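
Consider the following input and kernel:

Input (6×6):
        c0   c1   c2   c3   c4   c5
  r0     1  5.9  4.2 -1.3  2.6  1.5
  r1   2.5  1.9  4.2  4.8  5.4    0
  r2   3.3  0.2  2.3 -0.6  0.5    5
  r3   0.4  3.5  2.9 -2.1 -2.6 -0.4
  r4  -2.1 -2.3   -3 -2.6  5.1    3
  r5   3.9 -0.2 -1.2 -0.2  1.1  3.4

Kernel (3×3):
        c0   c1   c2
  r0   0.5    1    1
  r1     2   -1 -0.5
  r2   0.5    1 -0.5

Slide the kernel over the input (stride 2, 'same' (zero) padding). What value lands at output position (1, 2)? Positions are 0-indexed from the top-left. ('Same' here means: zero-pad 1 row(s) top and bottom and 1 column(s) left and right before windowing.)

The receptive field on the zero-padded input at this output position is [4.8 5.4 0 / -0.6 0.5 5 / -2.1 -2.6 -0.4]. Elementwise product with the kernel and sum: 4.8·0.5 + 5.4·1 + 0·1 + -0.6·2 + 0.5·-1 + 5·-0.5 + -2.1·0.5 + -2.6·1 + -0.4·-0.5.

0.15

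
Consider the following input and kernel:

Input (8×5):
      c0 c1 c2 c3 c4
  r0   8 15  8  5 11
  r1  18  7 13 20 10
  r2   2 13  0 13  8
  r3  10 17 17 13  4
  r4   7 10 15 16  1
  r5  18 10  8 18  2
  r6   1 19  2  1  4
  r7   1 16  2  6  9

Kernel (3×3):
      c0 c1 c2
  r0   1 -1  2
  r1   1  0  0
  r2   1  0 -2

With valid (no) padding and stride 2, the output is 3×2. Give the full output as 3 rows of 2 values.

Output[0,0]: The receptive field on the input at this output position is [8 15 8 / 18 7 13 / 2 13 0]. Elementwise product with the kernel and sum: 8·1 + 15·-1 + 8·2 + 18·1 + 2·1 + 0·-2.

29 22
-24 33
42 3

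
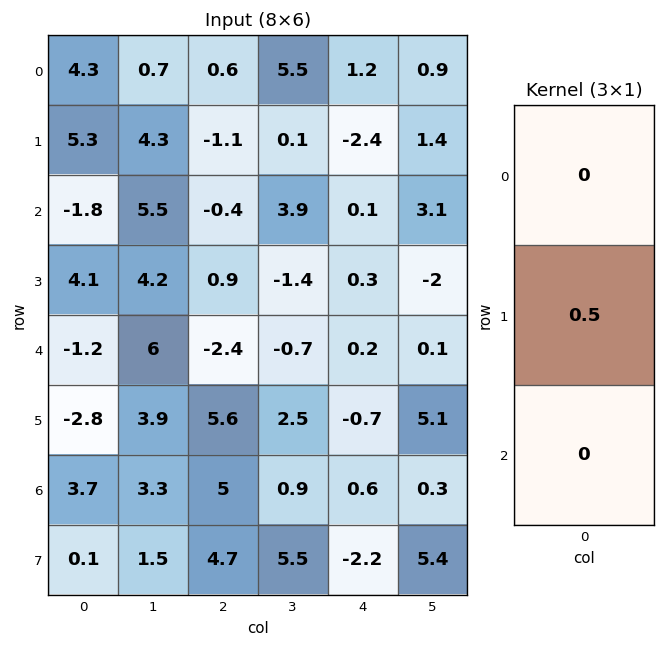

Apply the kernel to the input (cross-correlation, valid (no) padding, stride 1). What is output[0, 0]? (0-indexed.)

2.65

The receptive field on the input at this output position is [4.3 / 5.3 / -1.8]. Elementwise product with the kernel and sum: 5.3·0.5.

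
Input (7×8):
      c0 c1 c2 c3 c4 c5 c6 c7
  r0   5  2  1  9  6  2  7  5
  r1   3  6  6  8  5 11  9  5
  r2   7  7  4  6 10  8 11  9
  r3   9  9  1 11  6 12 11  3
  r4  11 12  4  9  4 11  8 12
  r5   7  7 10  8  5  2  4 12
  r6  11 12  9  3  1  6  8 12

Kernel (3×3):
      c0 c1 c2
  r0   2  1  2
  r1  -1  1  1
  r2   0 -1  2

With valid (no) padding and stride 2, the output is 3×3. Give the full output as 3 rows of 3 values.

24 44 57
26 49 72
58 27 46

Output[0,0]: The receptive field on the input at this output position is [5 2 1 / 3 6 6 / 7 7 4]. Elementwise product with the kernel and sum: 5·2 + 2·1 + 1·2 + 3·-1 + 6·1 + 6·1 + 7·-1 + 4·2.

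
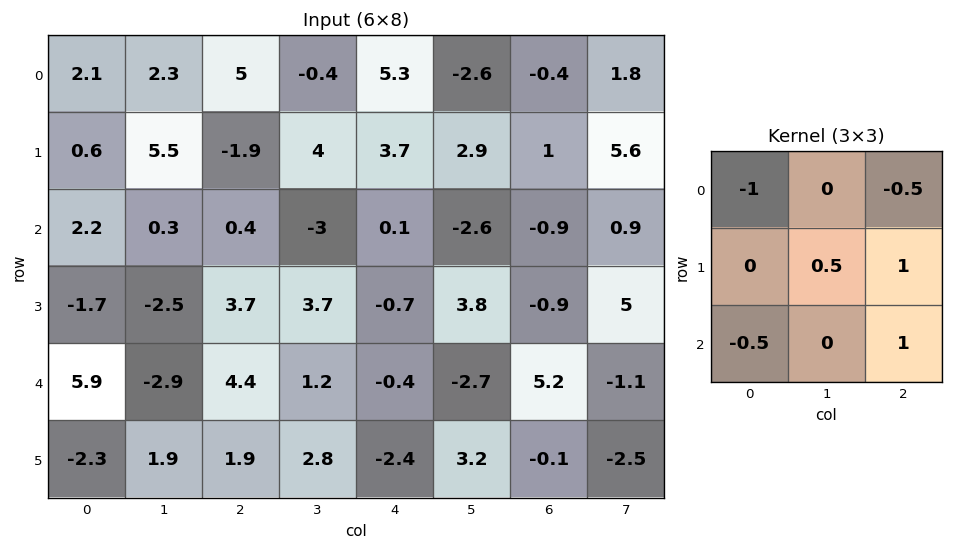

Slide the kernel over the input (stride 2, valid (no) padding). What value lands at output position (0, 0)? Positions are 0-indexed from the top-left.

-4.45

The receptive field on the input at this output position is [2.1 2.3 5 / 0.6 5.5 -1.9 / 2.2 0.3 0.4]. Elementwise product with the kernel and sum: 2.1·-1 + 5·-0.5 + 5.5·0.5 + -1.9·1 + 2.2·-0.5 + 0.4·1.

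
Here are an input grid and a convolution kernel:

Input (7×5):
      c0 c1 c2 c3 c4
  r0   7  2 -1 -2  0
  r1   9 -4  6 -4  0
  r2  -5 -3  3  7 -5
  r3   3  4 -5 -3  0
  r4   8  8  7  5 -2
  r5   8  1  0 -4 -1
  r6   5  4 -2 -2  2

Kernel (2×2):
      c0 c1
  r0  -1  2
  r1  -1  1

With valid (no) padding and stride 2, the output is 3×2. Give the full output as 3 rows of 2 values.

-16 -13
0 13
1 -1

Output[0,0]: The receptive field on the input at this output position is [7 2 / 9 -4]. Elementwise product with the kernel and sum: 7·-1 + 2·2 + 9·-1 + -4·1.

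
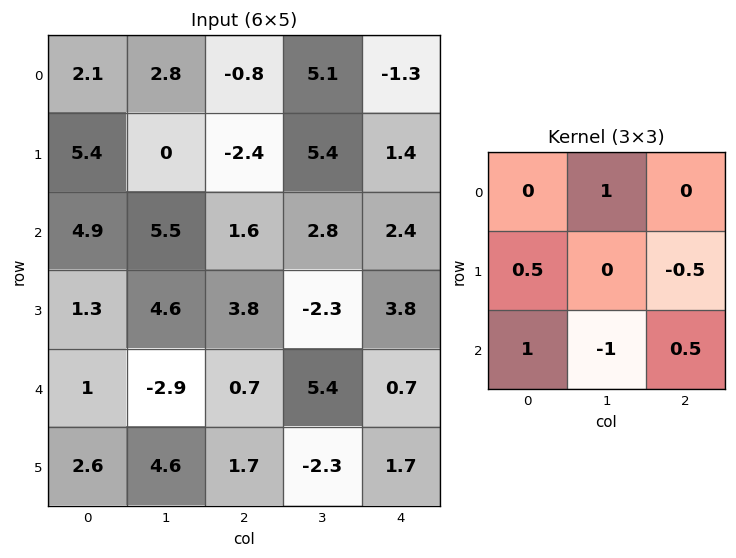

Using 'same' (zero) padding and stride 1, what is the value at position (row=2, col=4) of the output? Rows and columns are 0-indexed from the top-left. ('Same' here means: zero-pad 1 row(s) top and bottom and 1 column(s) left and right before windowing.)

The receptive field on the zero-padded input at this output position is [5.4 1.4 0 / 2.8 2.4 0 / -2.3 3.8 0]. Elementwise product with the kernel and sum: 1.4·1 + 2.8·0.5 + 0·-0.5 + -2.3·1 + 3.8·-1 + 0·0.5.

-3.3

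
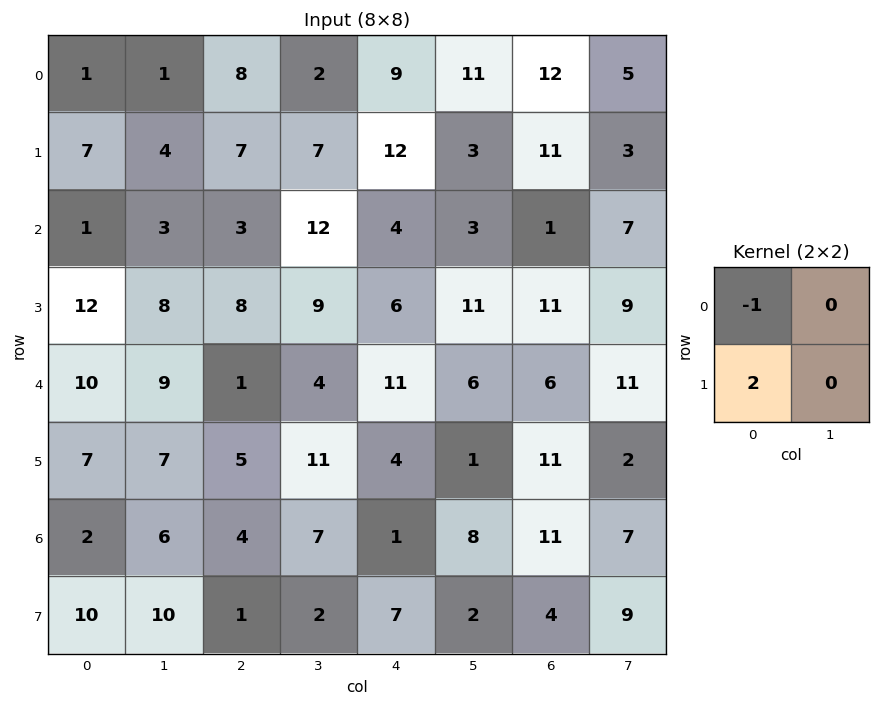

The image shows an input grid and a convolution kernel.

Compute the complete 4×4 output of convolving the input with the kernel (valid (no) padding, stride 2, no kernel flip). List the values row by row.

13 6 15 10
23 13 8 21
4 9 -3 16
18 -2 13 -3

Output[0,0]: The receptive field on the input at this output position is [1 1 / 7 4]. Elementwise product with the kernel and sum: 1·-1 + 7·2.
Output[0,1]: The receptive field on the input at this output position is [8 2 / 7 7]. Elementwise product with the kernel and sum: 8·-1 + 7·2.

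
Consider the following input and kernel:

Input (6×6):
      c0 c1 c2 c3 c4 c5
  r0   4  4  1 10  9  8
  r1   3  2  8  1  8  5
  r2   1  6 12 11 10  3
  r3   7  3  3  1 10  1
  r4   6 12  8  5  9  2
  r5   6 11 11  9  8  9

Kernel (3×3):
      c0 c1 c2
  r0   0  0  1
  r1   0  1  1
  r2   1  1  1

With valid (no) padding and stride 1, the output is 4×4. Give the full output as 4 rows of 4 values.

Output[0,0]: The receptive field on the input at this output position is [4 4 1 / 3 2 8 / 1 6 12]. Elementwise product with the kernel and sum: 1·1 + 2·1 + 8·1 + 1·1 + 6·1 + 12·1.
Output[0,1]: The receptive field on the input at this output position is [4 1 10 / 2 8 1 / 6 12 11]. Elementwise product with the kernel and sum: 10·1 + 8·1 + 1·1 + 6·1 + 12·1 + 11·1.

30 48 51 45
39 31 43 30
44 40 43 30
51 45 52 38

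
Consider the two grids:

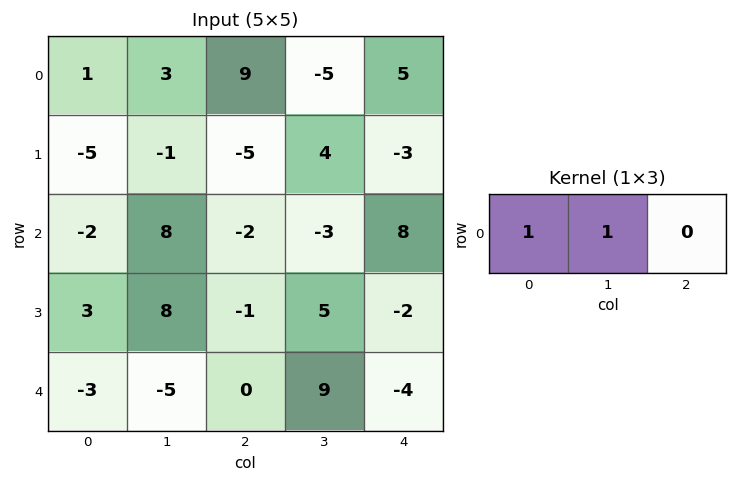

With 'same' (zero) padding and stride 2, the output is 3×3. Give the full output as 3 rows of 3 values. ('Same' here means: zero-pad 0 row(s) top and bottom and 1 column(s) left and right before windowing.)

1 12 0
-2 6 5
-3 -5 5

Output[0,0]: The receptive field on the zero-padded input at this output position is [0 1 3]. Elementwise product with the kernel and sum: 0·1 + 1·1.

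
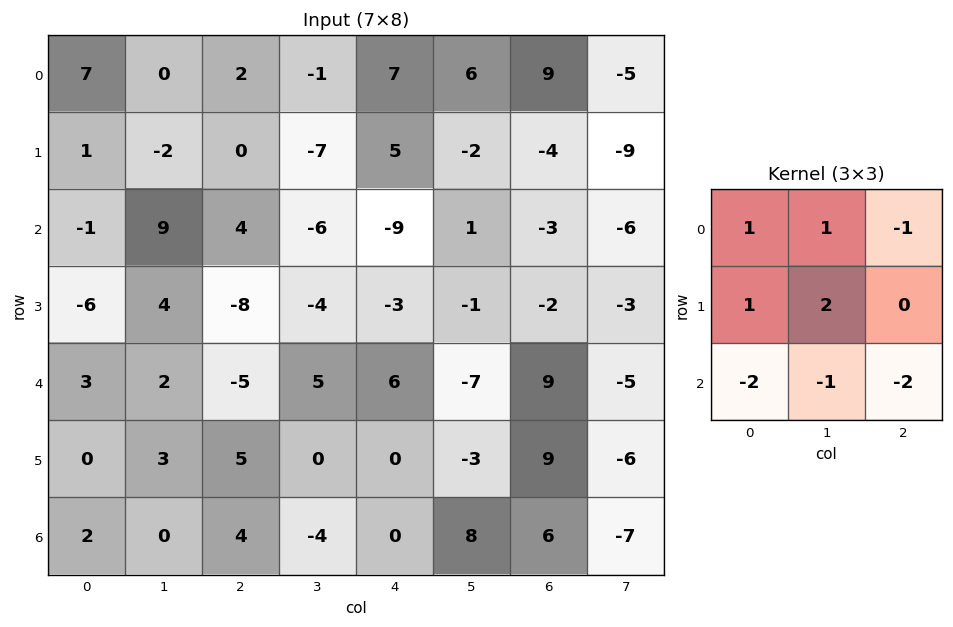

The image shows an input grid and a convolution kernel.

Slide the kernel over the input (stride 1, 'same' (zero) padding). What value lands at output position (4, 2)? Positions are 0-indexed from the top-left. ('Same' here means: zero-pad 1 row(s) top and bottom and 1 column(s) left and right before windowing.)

-19

The receptive field on the zero-padded input at this output position is [4 -8 -4 / 2 -5 5 / 3 5 0]. Elementwise product with the kernel and sum: 4·1 + -8·1 + -4·-1 + 2·1 + -5·2 + 3·-2 + 5·-1 + 0·-2.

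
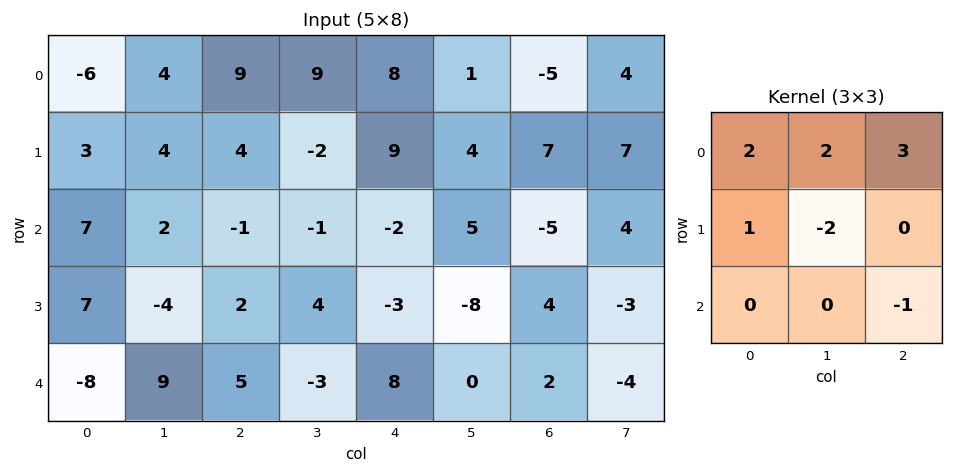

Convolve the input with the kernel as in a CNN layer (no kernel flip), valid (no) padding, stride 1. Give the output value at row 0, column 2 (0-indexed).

The receptive field on the input at this output position is [9 9 8 / 4 -2 9 / -1 -1 -2]. Elementwise product with the kernel and sum: 9·2 + 9·2 + 8·3 + 4·1 + -2·-2 + -2·-1.

70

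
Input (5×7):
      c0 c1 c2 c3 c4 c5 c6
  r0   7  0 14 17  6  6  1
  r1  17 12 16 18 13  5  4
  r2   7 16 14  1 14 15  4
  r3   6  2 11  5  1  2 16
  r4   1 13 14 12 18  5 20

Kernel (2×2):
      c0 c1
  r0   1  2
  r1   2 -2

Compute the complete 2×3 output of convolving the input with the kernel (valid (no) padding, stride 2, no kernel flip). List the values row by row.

Output[0,0]: The receptive field on the input at this output position is [7 0 / 17 12]. Elementwise product with the kernel and sum: 7·1 + 0·2 + 17·2 + 12·-2.
Output[0,1]: The receptive field on the input at this output position is [14 17 / 16 18]. Elementwise product with the kernel and sum: 14·1 + 17·2 + 16·2 + 18·-2.

17 44 34
47 28 42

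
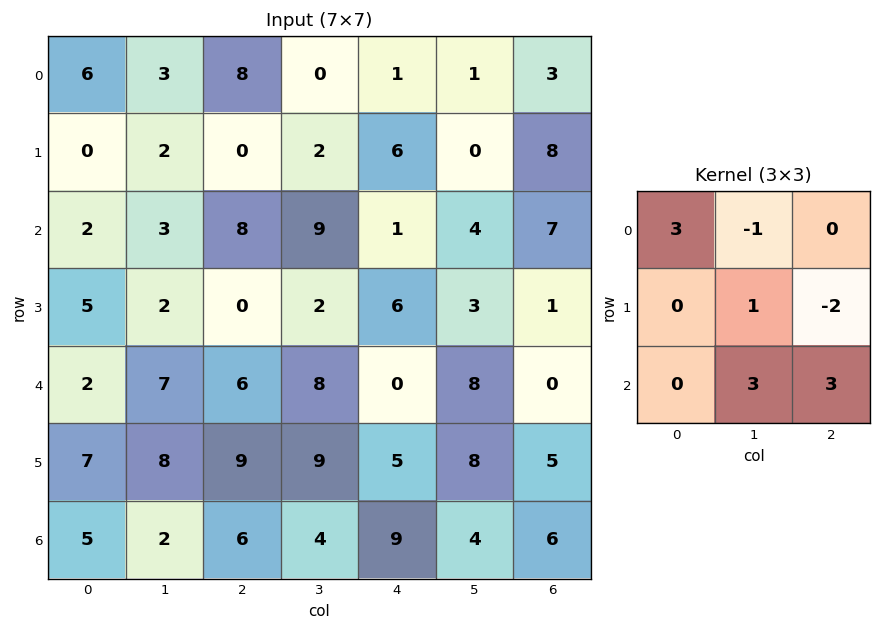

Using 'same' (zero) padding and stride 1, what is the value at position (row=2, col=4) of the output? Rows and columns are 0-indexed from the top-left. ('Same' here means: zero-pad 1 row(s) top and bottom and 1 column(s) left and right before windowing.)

20

The receptive field on the zero-padded input at this output position is [2 6 0 / 9 1 4 / 2 6 3]. Elementwise product with the kernel and sum: 2·3 + 6·-1 + 1·1 + 4·-2 + 6·3 + 3·3.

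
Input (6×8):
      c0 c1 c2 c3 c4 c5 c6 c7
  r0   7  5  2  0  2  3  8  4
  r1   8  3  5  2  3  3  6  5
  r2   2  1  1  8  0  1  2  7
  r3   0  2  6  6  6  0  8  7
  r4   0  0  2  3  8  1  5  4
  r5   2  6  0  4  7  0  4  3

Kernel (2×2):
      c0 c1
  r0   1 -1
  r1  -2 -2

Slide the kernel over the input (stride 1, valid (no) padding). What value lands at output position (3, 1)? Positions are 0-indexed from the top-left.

The receptive field on the input at this output position is [2 6 / 0 2]. Elementwise product with the kernel and sum: 2·1 + 6·-1 + 0·-2 + 2·-2.

-8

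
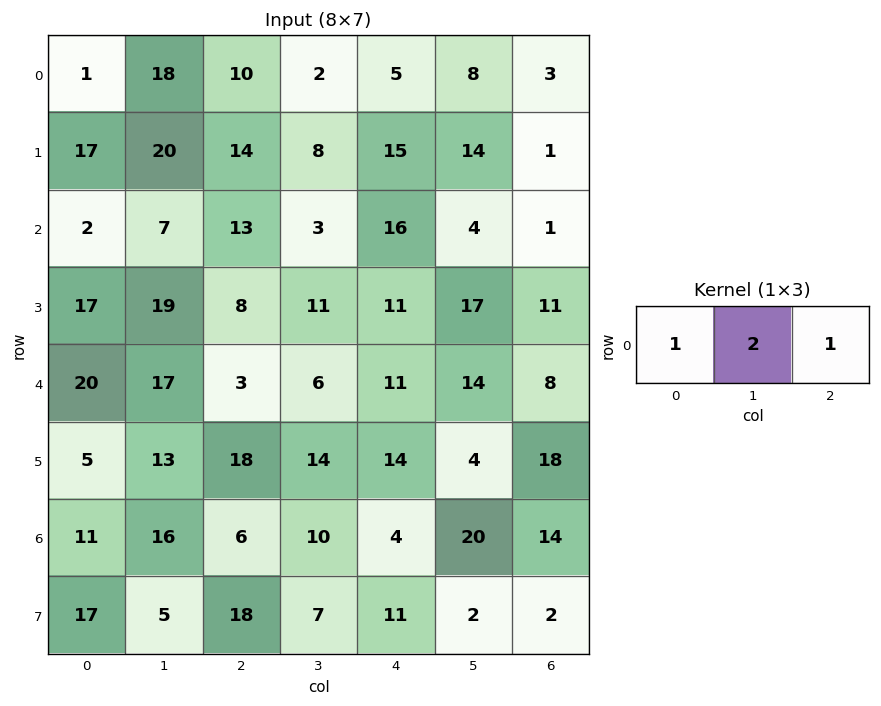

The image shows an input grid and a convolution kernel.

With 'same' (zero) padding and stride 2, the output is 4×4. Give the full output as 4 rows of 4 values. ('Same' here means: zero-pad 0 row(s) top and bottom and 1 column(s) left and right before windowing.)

Output[0,0]: The receptive field on the zero-padded input at this output position is [0 1 18]. Elementwise product with the kernel and sum: 0·1 + 1·2 + 18·1.
Output[0,1]: The receptive field on the zero-padded input at this output position is [18 10 2]. Elementwise product with the kernel and sum: 18·1 + 10·2 + 2·1.

20 40 20 14
11 36 39 6
57 29 42 30
38 38 38 48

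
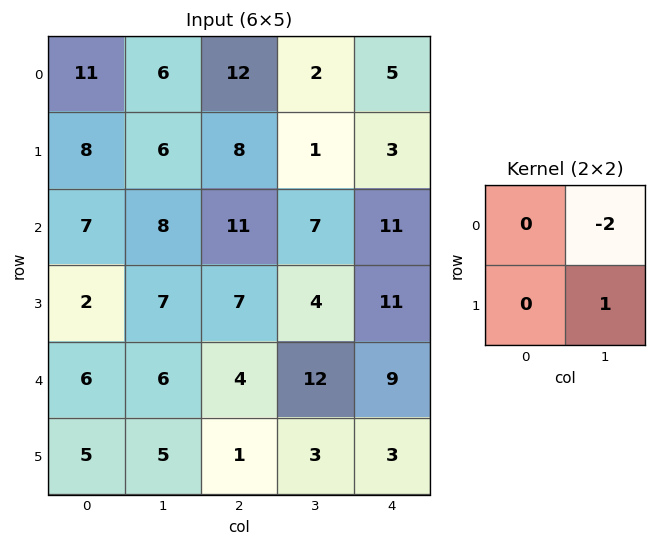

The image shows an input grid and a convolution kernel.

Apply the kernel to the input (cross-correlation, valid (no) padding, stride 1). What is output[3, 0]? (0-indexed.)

-8

The receptive field on the input at this output position is [2 7 / 6 6]. Elementwise product with the kernel and sum: 7·-2 + 6·1.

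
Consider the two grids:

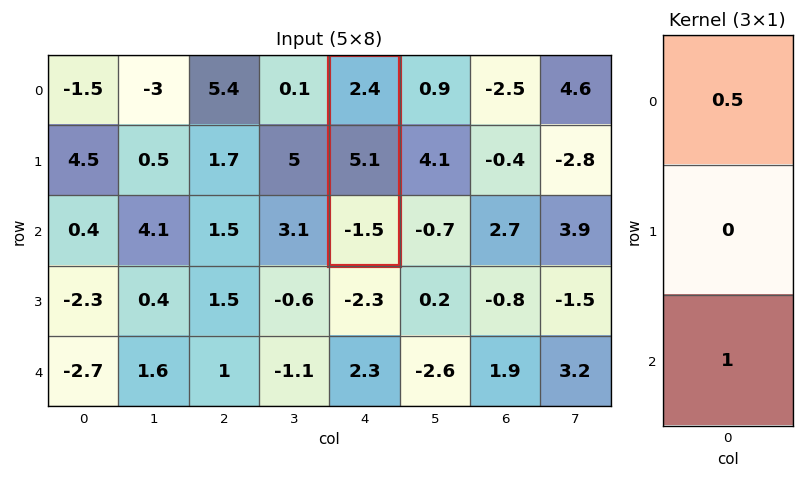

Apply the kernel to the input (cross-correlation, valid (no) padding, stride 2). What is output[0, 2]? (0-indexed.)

The receptive field on the input at this output position is [2.4 / 5.1 / -1.5]. Elementwise product with the kernel and sum: 2.4·0.5 + -1.5·1.

-0.3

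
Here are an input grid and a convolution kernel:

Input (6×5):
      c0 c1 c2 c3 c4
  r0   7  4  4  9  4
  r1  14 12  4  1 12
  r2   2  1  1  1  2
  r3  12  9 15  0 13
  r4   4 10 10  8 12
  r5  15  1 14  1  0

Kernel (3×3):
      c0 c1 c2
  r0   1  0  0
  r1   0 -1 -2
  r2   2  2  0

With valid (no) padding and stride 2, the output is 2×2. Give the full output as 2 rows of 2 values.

-7 -17
-9 11

Output[0,0]: The receptive field on the input at this output position is [7 4 4 / 14 12 4 / 2 1 1]. Elementwise product with the kernel and sum: 7·1 + 12·-1 + 4·-2 + 2·2 + 1·2.
Output[0,1]: The receptive field on the input at this output position is [4 9 4 / 4 1 12 / 1 1 2]. Elementwise product with the kernel and sum: 4·1 + 1·-1 + 12·-2 + 1·2 + 1·2.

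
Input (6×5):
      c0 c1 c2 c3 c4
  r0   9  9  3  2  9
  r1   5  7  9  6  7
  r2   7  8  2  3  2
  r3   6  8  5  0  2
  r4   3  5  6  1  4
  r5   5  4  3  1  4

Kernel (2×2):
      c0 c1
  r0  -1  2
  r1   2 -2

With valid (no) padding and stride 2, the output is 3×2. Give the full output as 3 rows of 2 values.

5 7
5 14
9 0

Output[0,0]: The receptive field on the input at this output position is [9 9 / 5 7]. Elementwise product with the kernel and sum: 9·-1 + 9·2 + 5·2 + 7·-2.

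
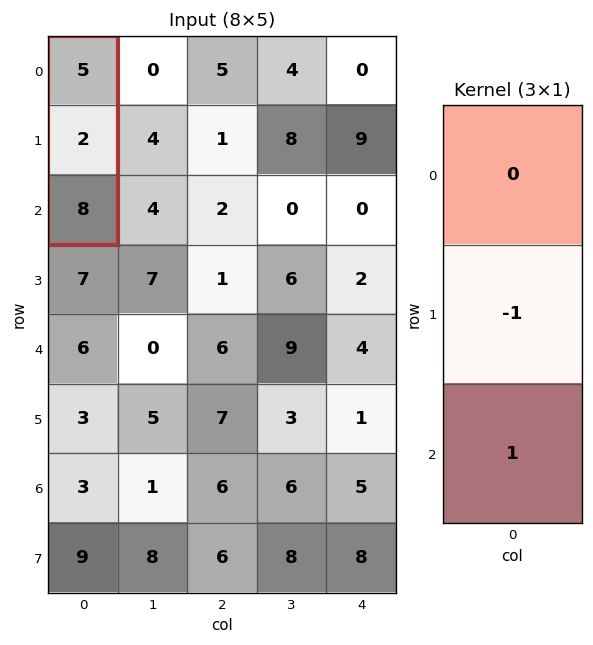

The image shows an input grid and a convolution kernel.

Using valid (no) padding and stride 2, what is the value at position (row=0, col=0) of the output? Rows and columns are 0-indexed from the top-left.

The receptive field on the input at this output position is [5 / 2 / 8]. Elementwise product with the kernel and sum: 2·-1 + 8·1.

6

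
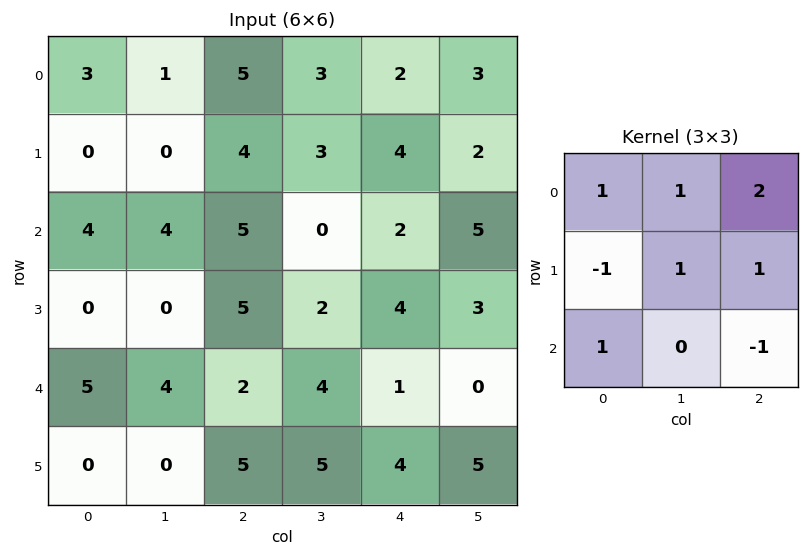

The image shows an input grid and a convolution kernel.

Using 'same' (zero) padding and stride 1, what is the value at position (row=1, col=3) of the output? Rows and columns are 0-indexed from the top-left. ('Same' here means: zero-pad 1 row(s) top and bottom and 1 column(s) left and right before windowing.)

The receptive field on the zero-padded input at this output position is [5 3 2 / 4 3 4 / 5 0 2]. Elementwise product with the kernel and sum: 5·1 + 3·1 + 2·2 + 4·-1 + 3·1 + 4·1 + 5·1 + 2·-1.

18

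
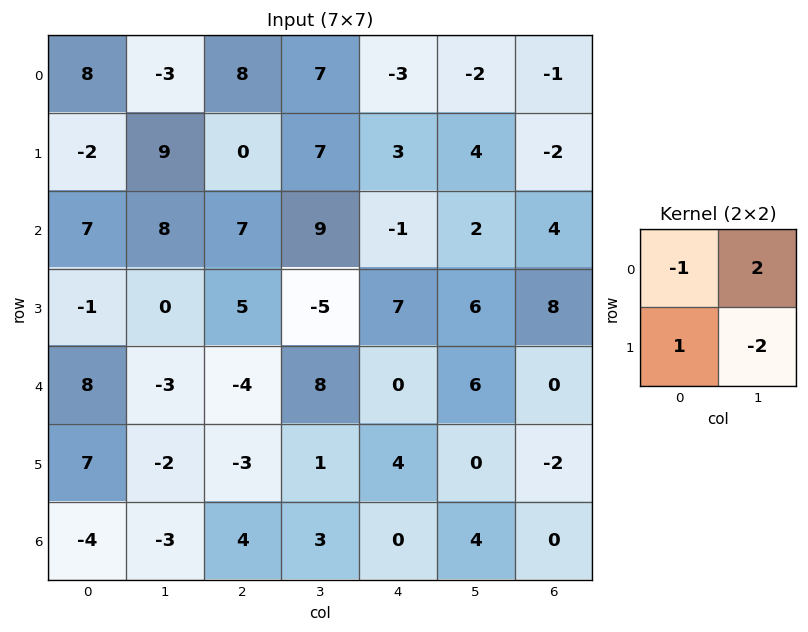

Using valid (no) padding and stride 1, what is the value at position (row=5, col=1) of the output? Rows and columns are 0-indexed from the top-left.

The receptive field on the input at this output position is [-2 -3 / -3 4]. Elementwise product with the kernel and sum: -2·-1 + -3·2 + -3·1 + 4·-2.

-15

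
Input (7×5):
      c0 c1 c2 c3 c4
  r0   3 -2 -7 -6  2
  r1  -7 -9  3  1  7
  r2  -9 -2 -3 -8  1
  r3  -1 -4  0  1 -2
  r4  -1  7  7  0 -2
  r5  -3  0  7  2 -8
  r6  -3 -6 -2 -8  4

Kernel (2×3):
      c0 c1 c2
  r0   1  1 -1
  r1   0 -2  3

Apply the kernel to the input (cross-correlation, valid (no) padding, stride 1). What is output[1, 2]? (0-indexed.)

The receptive field on the input at this output position is [3 1 7 / -3 -8 1]. Elementwise product with the kernel and sum: 3·1 + 1·1 + 7·-1 + -8·-2 + 1·3.

16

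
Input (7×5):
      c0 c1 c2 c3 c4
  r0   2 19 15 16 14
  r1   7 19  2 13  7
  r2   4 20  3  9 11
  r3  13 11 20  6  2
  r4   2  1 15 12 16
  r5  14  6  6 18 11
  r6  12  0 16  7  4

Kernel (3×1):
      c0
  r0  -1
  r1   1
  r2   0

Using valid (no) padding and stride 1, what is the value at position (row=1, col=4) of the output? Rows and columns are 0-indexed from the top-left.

The receptive field on the input at this output position is [7 / 11 / 2]. Elementwise product with the kernel and sum: 7·-1 + 11·1.

4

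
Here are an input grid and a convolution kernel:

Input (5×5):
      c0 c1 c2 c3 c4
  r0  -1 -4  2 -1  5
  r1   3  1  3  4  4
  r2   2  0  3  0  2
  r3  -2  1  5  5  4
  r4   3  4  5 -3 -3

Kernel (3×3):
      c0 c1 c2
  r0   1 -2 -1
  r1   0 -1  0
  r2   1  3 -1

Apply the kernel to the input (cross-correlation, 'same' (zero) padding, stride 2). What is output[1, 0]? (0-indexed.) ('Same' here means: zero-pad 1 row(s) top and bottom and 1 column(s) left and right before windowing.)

-16

The receptive field on the zero-padded input at this output position is [0 3 1 / 0 2 0 / 0 -2 1]. Elementwise product with the kernel and sum: 0·1 + 3·-2 + 1·-1 + 2·-1 + 0·1 + -2·3 + 1·-1.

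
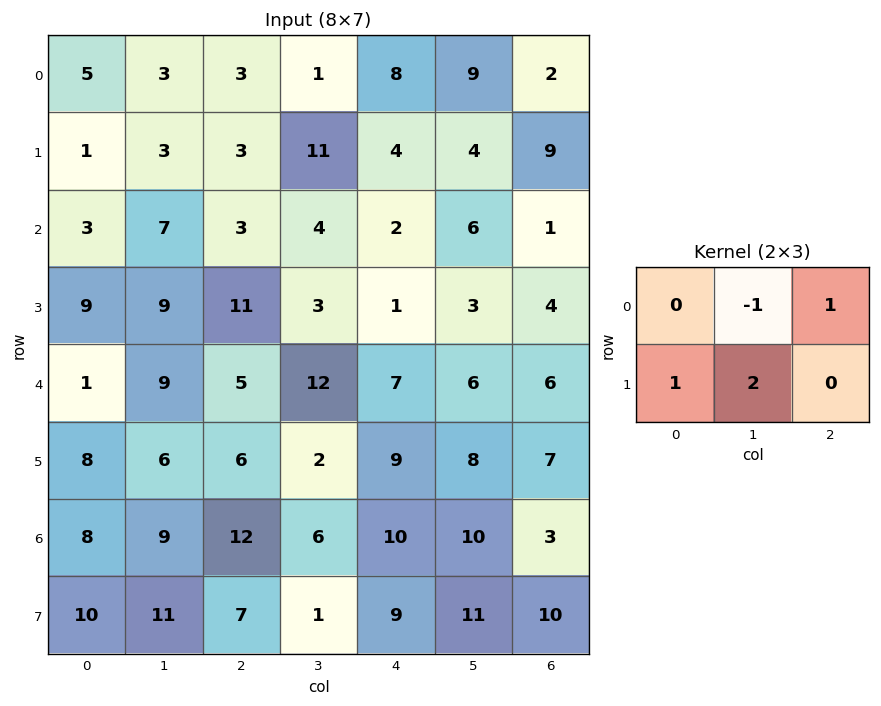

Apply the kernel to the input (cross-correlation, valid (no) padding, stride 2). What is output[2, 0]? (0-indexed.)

The receptive field on the input at this output position is [1 9 5 / 8 6 6]. Elementwise product with the kernel and sum: 9·-1 + 5·1 + 8·1 + 6·2.

16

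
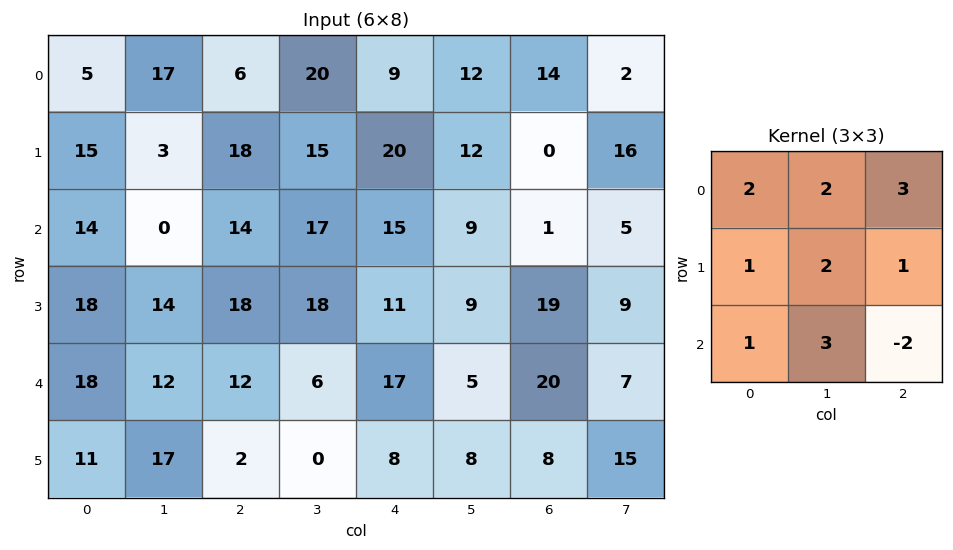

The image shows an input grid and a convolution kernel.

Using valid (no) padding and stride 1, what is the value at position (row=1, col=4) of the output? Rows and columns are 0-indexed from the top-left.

The receptive field on the input at this output position is [20 12 0 / 15 9 1 / 11 9 19]. Elementwise product with the kernel and sum: 20·2 + 12·2 + 0·3 + 15·1 + 9·2 + 1·1 + 11·1 + 9·3 + 19·-2.

98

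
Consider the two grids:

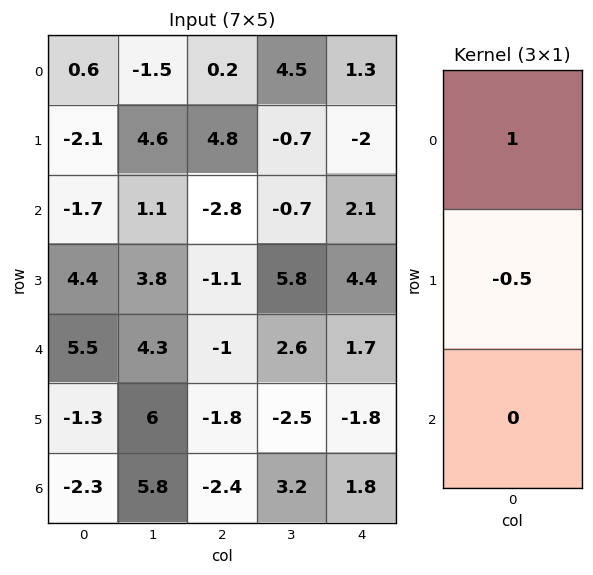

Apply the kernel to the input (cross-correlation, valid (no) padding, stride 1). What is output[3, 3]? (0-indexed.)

The receptive field on the input at this output position is [5.8 / 2.6 / -2.5]. Elementwise product with the kernel and sum: 5.8·1 + 2.6·-0.5.

4.5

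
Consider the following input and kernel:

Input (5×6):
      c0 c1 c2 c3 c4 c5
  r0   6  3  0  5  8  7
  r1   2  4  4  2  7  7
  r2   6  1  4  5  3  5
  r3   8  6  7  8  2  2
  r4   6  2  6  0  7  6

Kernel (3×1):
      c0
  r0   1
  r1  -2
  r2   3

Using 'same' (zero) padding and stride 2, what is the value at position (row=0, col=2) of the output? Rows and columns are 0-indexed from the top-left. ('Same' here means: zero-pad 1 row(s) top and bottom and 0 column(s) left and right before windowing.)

5

The receptive field on the zero-padded input at this output position is [0 / 8 / 7]. Elementwise product with the kernel and sum: 0·1 + 8·-2 + 7·3.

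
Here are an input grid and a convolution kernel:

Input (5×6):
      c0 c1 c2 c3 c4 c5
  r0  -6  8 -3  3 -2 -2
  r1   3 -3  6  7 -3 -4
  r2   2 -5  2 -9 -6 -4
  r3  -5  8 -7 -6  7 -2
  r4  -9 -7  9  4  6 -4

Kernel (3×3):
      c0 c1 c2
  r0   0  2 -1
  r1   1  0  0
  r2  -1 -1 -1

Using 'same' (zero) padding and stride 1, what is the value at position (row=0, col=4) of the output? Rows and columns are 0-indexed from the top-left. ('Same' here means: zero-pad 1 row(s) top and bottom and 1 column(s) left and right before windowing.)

The receptive field on the zero-padded input at this output position is [0 0 0 / 3 -2 -2 / 7 -3 -4]. Elementwise product with the kernel and sum: 0·2 + 0·-1 + 3·1 + 7·-1 + -3·-1 + -4·-1.

3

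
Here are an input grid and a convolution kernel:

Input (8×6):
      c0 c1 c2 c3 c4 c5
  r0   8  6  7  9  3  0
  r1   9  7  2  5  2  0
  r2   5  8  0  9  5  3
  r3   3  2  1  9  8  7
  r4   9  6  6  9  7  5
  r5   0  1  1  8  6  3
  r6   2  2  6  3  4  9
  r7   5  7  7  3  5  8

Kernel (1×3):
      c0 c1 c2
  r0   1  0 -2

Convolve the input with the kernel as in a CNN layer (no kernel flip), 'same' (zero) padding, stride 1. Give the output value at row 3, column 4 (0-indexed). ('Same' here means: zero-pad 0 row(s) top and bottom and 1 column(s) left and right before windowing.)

The receptive field on the zero-padded input at this output position is [9 8 7]. Elementwise product with the kernel and sum: 9·1 + 7·-2.

-5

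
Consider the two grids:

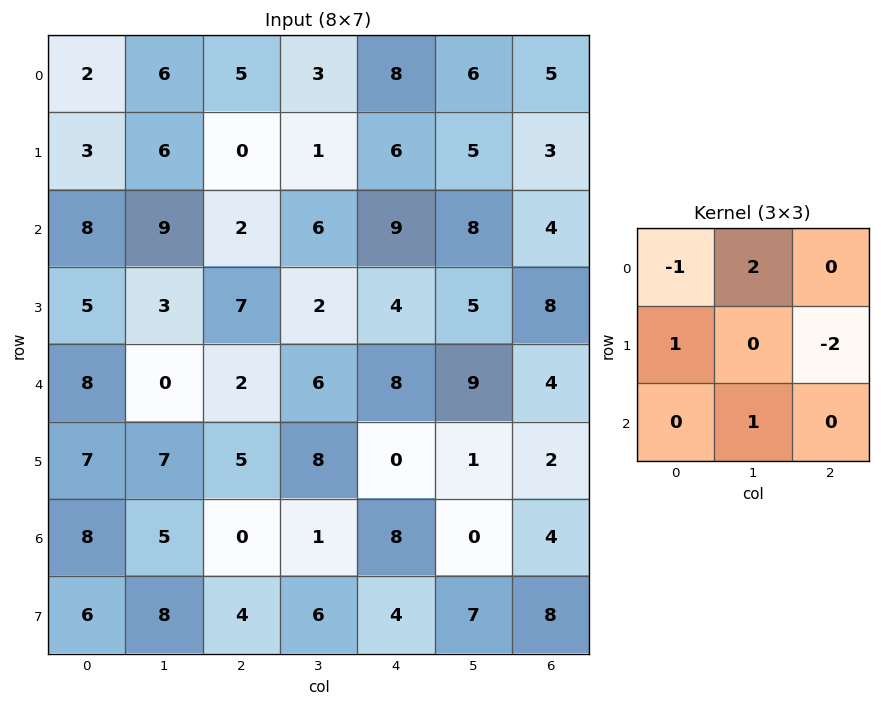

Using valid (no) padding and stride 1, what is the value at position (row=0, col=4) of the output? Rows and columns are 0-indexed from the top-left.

12

The receptive field on the input at this output position is [8 6 5 / 6 5 3 / 9 8 4]. Elementwise product with the kernel and sum: 8·-1 + 6·2 + 6·1 + 3·-2 + 8·1.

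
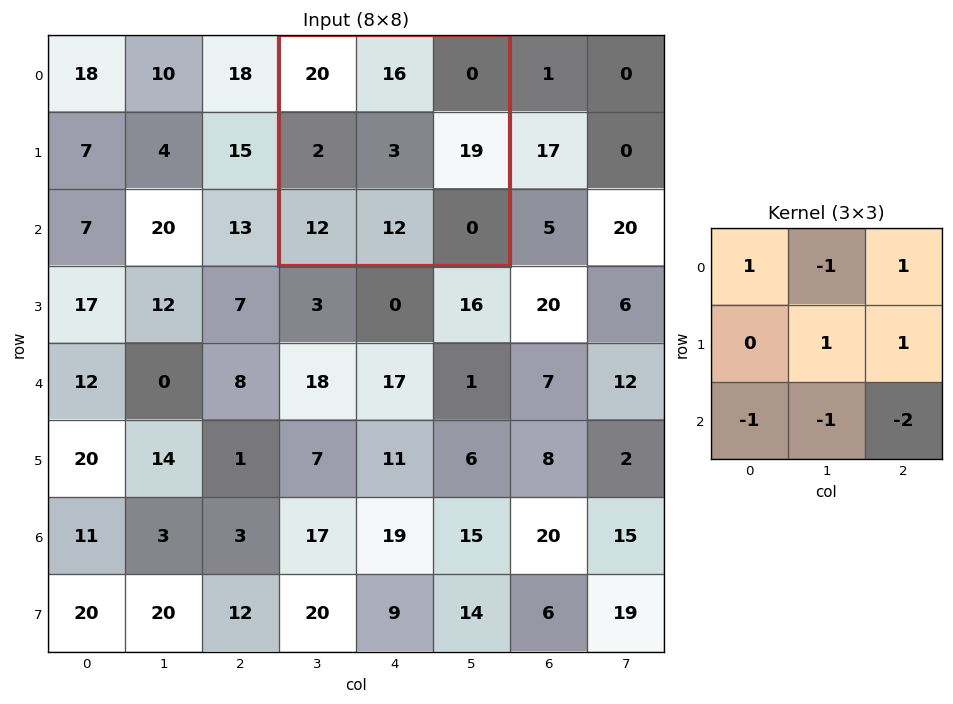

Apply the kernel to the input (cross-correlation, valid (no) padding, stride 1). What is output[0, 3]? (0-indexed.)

The receptive field on the input at this output position is [20 16 0 / 2 3 19 / 12 12 0]. Elementwise product with the kernel and sum: 20·1 + 16·-1 + 0·1 + 3·1 + 19·1 + 12·-1 + 12·-1 + 0·-2.

2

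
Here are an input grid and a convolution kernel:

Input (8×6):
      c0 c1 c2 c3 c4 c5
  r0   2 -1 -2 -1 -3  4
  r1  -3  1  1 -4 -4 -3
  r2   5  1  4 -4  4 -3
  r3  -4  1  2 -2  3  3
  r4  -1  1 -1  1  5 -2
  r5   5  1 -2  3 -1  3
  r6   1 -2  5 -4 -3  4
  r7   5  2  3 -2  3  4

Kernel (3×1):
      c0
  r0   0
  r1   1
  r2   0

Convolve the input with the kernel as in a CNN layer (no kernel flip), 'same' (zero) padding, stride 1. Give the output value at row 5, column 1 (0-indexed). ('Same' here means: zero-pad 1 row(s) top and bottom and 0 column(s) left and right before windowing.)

The receptive field on the zero-padded input at this output position is [1 / 1 / -2]. Elementwise product with the kernel and sum: 1·1.

1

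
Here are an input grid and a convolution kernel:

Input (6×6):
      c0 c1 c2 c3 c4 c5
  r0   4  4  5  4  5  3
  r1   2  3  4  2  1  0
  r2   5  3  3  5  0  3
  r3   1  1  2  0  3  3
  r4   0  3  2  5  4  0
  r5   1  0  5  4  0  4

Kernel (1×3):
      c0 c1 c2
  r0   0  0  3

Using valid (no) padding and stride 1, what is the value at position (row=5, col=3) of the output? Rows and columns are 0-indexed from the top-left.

12

The receptive field on the input at this output position is [4 0 4]. Elementwise product with the kernel and sum: 4·3.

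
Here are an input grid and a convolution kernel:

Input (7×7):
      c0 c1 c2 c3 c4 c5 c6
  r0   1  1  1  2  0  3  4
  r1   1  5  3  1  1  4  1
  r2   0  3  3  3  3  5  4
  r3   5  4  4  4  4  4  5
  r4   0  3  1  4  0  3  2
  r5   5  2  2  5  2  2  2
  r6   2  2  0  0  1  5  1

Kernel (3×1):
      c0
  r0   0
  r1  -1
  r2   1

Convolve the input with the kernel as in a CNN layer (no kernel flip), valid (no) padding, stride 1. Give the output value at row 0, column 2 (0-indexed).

The receptive field on the input at this output position is [1 / 3 / 3]. Elementwise product with the kernel and sum: 3·-1 + 3·1.

0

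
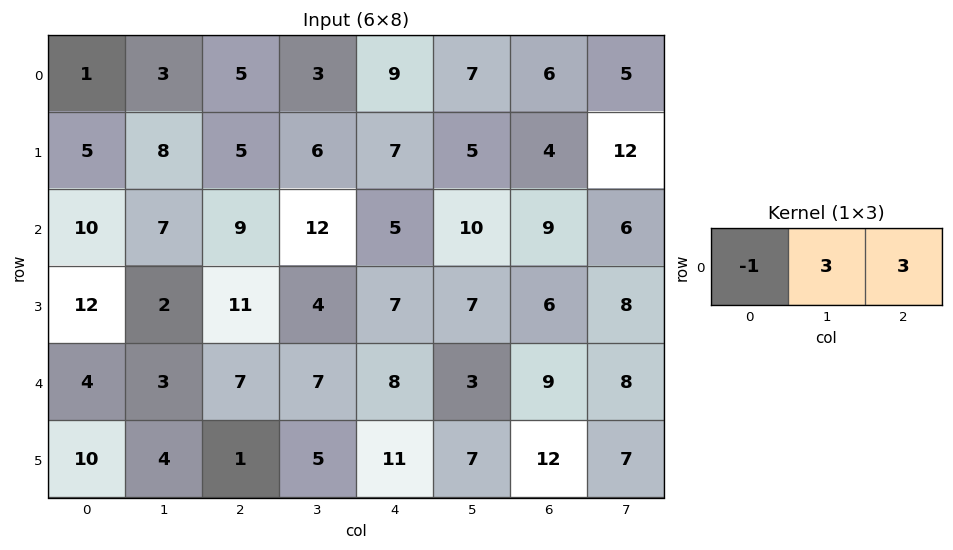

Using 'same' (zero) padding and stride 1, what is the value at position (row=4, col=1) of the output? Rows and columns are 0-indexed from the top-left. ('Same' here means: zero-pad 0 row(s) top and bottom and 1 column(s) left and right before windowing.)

The receptive field on the zero-padded input at this output position is [4 3 7]. Elementwise product with the kernel and sum: 4·-1 + 3·3 + 7·3.

26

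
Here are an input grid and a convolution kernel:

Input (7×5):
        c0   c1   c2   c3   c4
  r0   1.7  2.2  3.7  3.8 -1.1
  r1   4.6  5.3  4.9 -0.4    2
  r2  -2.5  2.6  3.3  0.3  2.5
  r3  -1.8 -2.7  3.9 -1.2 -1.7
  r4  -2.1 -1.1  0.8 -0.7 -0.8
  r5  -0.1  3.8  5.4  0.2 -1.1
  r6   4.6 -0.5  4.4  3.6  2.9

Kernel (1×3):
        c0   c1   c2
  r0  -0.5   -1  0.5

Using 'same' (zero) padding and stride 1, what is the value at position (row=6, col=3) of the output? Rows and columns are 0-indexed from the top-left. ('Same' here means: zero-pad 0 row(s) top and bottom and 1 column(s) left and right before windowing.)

-4.35

The receptive field on the zero-padded input at this output position is [4.4 3.6 2.9]. Elementwise product with the kernel and sum: 4.4·-0.5 + 3.6·-1 + 2.9·0.5.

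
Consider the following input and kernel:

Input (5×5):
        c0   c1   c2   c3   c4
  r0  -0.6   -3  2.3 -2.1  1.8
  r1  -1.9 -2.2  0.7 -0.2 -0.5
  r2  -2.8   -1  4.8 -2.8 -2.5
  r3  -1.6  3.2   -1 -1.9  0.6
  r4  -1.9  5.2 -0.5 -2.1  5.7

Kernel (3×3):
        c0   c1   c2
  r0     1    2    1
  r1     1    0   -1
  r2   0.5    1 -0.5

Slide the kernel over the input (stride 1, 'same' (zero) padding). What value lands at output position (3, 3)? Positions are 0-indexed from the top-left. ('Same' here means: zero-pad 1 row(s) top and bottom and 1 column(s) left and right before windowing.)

-10.1

The receptive field on the zero-padded input at this output position is [4.8 -2.8 -2.5 / -1 -1.9 0.6 / -0.5 -2.1 5.7]. Elementwise product with the kernel and sum: 4.8·1 + -2.8·2 + -2.5·1 + -1·1 + 0.6·-1 + -0.5·0.5 + -2.1·1 + 5.7·-0.5.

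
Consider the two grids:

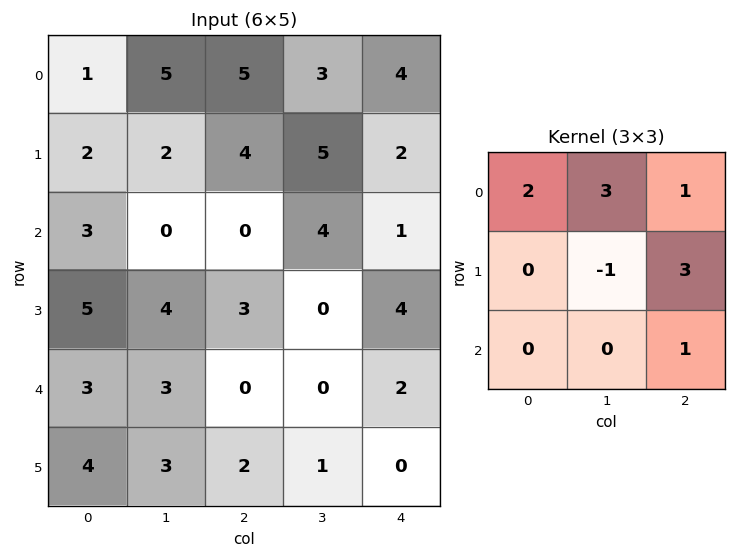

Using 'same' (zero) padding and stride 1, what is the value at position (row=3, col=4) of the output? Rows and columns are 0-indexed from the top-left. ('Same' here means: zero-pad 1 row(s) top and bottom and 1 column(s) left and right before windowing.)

7

The receptive field on the zero-padded input at this output position is [4 1 0 / 0 4 0 / 0 2 0]. Elementwise product with the kernel and sum: 4·2 + 1·3 + 0·1 + 4·-1 + 0·3 + 0·1.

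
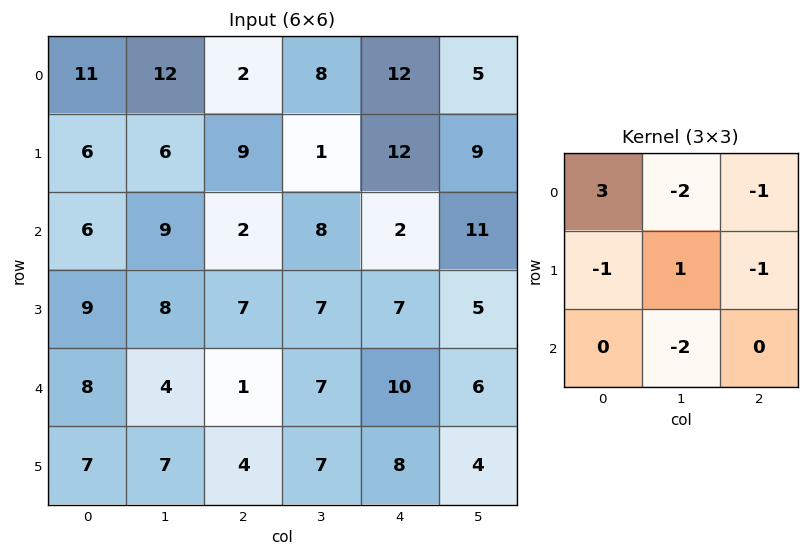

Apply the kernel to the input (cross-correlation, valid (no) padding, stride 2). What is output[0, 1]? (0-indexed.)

-58

The receptive field on the input at this output position is [2 8 12 / 9 1 12 / 2 8 2]. Elementwise product with the kernel and sum: 2·3 + 8·-2 + 12·-1 + 9·-1 + 1·1 + 12·-1 + 8·-2.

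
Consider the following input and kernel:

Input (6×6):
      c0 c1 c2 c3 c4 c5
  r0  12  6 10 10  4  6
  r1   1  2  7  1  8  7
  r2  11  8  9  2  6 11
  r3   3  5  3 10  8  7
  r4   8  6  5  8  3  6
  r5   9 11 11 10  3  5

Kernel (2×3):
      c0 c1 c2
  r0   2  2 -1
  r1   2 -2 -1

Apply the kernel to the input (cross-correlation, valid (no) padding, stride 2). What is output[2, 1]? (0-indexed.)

22

The receptive field on the input at this output position is [5 8 3 / 11 10 3]. Elementwise product with the kernel and sum: 5·2 + 8·2 + 3·-1 + 11·2 + 10·-2 + 3·-1.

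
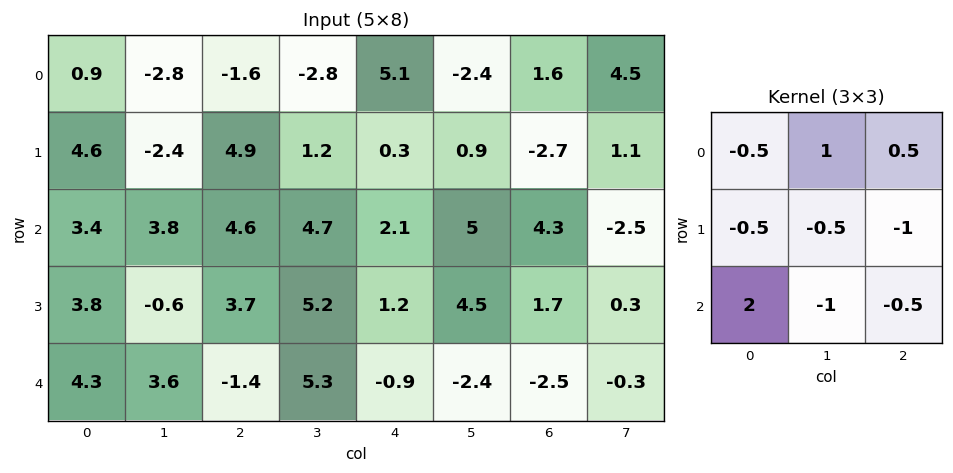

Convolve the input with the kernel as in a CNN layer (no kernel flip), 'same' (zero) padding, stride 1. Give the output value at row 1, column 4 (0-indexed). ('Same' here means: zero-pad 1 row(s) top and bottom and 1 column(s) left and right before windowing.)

The receptive field on the zero-padded input at this output position is [-2.8 5.1 -2.4 / 1.2 0.3 0.9 / 4.7 2.1 5]. Elementwise product with the kernel and sum: -2.8·-0.5 + 5.1·1 + -2.4·0.5 + 1.2·-0.5 + 0.3·-0.5 + 0.9·-1 + 4.7·2 + 2.1·-1 + 5·-0.5.

8.45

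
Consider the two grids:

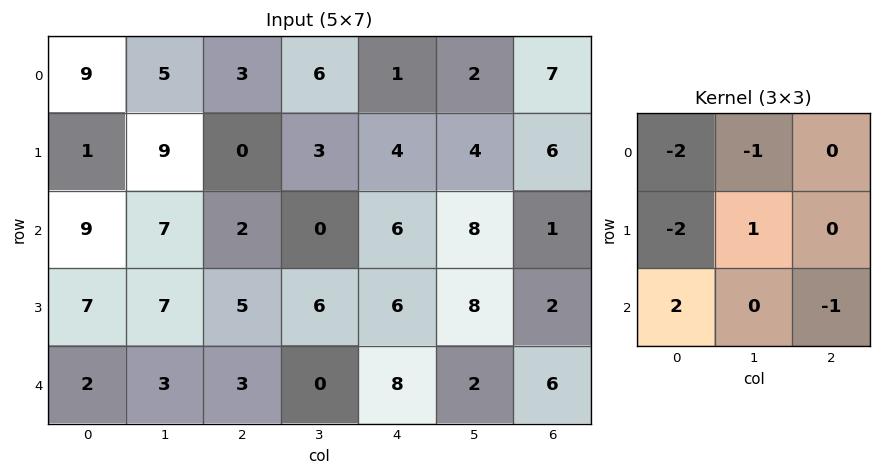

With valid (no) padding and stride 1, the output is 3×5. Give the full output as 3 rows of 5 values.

0 -17 -11 -23 3
-13 -22 -3 0 -6
-31 -19 -10 -14 -14

Output[0,0]: The receptive field on the input at this output position is [9 5 3 / 1 9 0 / 9 7 2]. Elementwise product with the kernel and sum: 9·-2 + 5·-1 + 1·-2 + 9·1 + 9·2 + 2·-1.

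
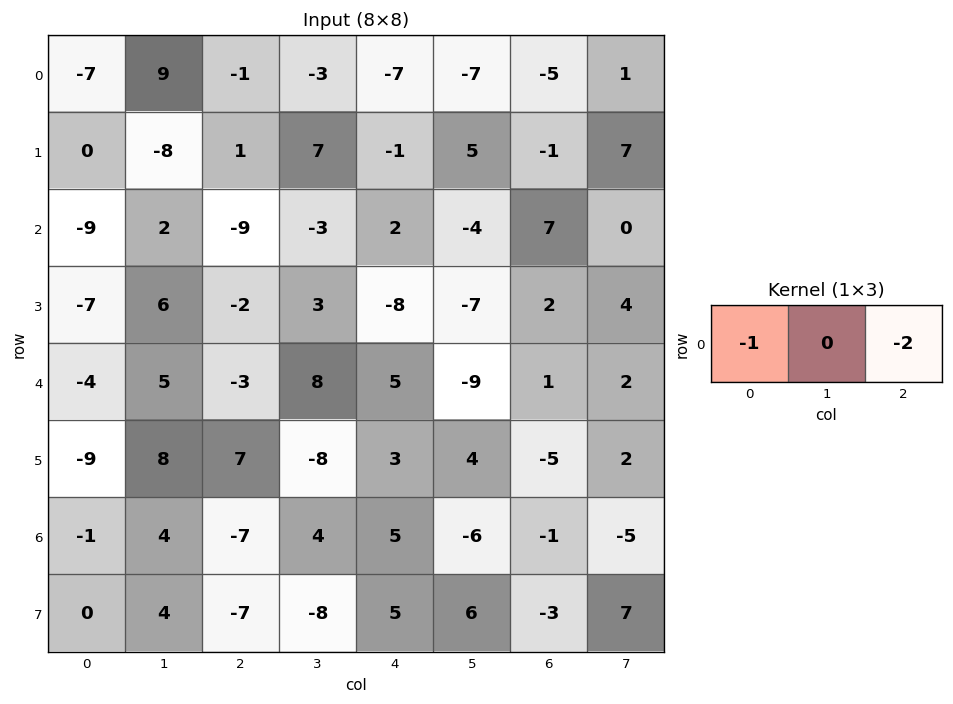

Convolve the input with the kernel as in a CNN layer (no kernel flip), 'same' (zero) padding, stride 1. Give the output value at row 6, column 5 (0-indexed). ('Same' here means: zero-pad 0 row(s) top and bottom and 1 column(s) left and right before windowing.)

-3

The receptive field on the zero-padded input at this output position is [5 -6 -1]. Elementwise product with the kernel and sum: 5·-1 + -1·-2.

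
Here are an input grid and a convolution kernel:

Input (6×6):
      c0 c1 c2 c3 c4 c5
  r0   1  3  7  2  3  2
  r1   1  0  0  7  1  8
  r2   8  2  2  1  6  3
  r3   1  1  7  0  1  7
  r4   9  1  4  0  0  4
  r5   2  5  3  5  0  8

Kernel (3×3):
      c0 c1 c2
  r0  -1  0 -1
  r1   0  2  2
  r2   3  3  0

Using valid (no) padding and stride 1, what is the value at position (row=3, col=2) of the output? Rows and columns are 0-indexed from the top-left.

The receptive field on the input at this output position is [7 0 1 / 4 0 0 / 3 5 0]. Elementwise product with the kernel and sum: 7·-1 + 1·-1 + 0·2 + 0·2 + 3·3 + 5·3.

16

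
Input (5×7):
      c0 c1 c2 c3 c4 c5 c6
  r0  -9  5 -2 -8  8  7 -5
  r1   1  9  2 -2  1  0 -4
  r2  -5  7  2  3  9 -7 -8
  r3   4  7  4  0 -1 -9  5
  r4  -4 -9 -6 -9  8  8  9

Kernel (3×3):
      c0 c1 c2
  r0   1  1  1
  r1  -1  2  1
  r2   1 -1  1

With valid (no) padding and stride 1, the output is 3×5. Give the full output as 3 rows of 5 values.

3 -4 1 -2 13
34 12 17 -1 -21
17 1 20 -15 -9

Output[0,0]: The receptive field on the input at this output position is [-9 5 -2 / 1 9 2 / -5 7 2]. Elementwise product with the kernel and sum: -9·1 + 5·1 + -2·1 + 1·-1 + 9·2 + 2·1 + -5·1 + 7·-1 + 2·1.
Output[0,1]: The receptive field on the input at this output position is [5 -2 -8 / 9 2 -2 / 7 2 3]. Elementwise product with the kernel and sum: 5·1 + -2·1 + -8·1 + 9·-1 + 2·2 + -2·1 + 7·1 + 2·-1 + 3·1.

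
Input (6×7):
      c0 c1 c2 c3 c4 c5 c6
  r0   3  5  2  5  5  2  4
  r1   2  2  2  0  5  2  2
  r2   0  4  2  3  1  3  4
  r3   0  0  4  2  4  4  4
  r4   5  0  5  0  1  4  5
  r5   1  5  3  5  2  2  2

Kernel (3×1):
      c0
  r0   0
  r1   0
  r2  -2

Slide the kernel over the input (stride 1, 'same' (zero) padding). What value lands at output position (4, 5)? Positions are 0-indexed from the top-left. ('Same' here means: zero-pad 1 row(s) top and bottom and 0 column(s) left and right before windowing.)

The receptive field on the zero-padded input at this output position is [4 / 4 / 2]. Elementwise product with the kernel and sum: 2·-2.

-4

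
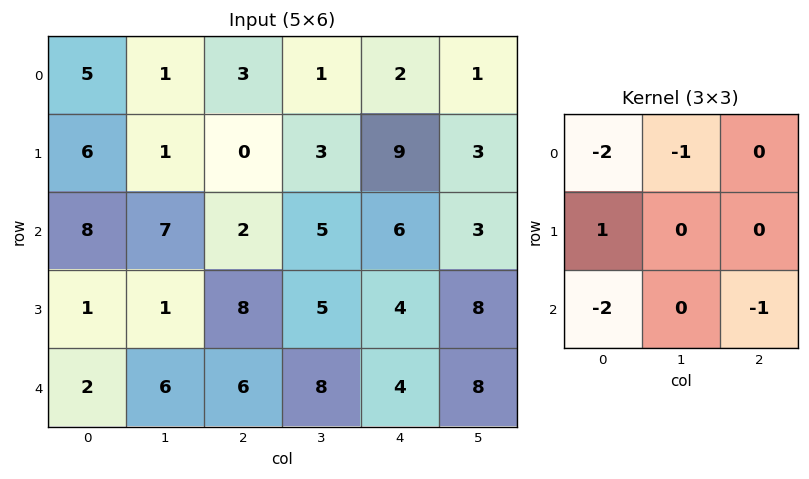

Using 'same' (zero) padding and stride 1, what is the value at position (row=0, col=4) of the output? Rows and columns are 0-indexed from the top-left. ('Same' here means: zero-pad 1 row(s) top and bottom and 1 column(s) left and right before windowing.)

The receptive field on the zero-padded input at this output position is [0 0 0 / 1 2 1 / 3 9 3]. Elementwise product with the kernel and sum: 0·-2 + 0·-1 + 1·1 + 3·-2 + 3·-1.

-8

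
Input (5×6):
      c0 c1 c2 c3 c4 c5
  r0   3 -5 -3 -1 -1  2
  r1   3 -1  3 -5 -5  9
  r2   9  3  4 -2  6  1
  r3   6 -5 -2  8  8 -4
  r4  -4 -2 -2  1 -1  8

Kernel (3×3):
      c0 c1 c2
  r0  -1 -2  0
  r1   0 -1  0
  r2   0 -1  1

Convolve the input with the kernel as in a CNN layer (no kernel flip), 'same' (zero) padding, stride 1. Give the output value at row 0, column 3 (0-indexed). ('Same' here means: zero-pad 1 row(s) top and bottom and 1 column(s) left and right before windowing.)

The receptive field on the zero-padded input at this output position is [0 0 0 / -3 -1 -1 / 3 -5 -5]. Elementwise product with the kernel and sum: 0·-1 + 0·-2 + -1·-1 + -5·-1 + -5·1.

1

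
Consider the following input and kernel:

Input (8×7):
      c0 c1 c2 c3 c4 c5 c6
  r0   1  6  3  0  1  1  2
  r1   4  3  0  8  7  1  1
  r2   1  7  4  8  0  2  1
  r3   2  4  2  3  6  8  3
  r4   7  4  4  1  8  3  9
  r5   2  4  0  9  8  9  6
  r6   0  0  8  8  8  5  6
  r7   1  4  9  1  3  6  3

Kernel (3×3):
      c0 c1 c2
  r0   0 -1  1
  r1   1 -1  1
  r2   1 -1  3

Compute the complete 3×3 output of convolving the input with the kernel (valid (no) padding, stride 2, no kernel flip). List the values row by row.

4 -4 9
12 24 32
22 30 32

Output[0,0]: The receptive field on the input at this output position is [1 6 3 / 4 3 0 / 1 7 4]. Elementwise product with the kernel and sum: 6·-1 + 3·1 + 4·1 + 3·-1 + 0·1 + 1·1 + 7·-1 + 4·3.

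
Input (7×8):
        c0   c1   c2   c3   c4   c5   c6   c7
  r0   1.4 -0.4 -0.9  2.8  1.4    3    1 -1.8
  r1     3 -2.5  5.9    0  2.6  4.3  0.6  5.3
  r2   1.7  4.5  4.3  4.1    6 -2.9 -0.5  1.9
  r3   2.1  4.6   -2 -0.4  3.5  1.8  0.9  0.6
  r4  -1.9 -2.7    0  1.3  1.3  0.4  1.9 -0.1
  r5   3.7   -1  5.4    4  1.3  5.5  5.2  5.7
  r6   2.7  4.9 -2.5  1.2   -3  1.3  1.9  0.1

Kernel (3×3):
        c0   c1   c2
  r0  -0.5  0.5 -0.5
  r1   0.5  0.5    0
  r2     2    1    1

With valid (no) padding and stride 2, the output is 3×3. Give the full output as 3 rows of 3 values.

Output[0,0]: The receptive field on the input at this output position is [1.4 -0.4 -0.9 / 3 -2.5 5.9 / 1.7 4.5 4.3]. Elementwise product with the kernel and sum: 1.4·-0.5 + -0.4·0.5 + -0.9·-0.5 + 3·0.5 + -2.5·0.5 + 1.7·2 + 4.5·1 + 4.3·1.
Output[0,1]: The receptive field on the input at this output position is [-0.9 2.8 1.4 / 5.9 0 2.6 / 4.3 4.1 6]. Elementwise product with the kernel and sum: -0.9·-0.5 + 2.8·0.5 + 1.4·-0.5 + 5.9·0.5 + 0·0.5 + 4.3·2 + 4.1·1 + 6·1.

12 22.8 12.35
-3.9 -1.7 3.35
8.75 -2.1 -0.8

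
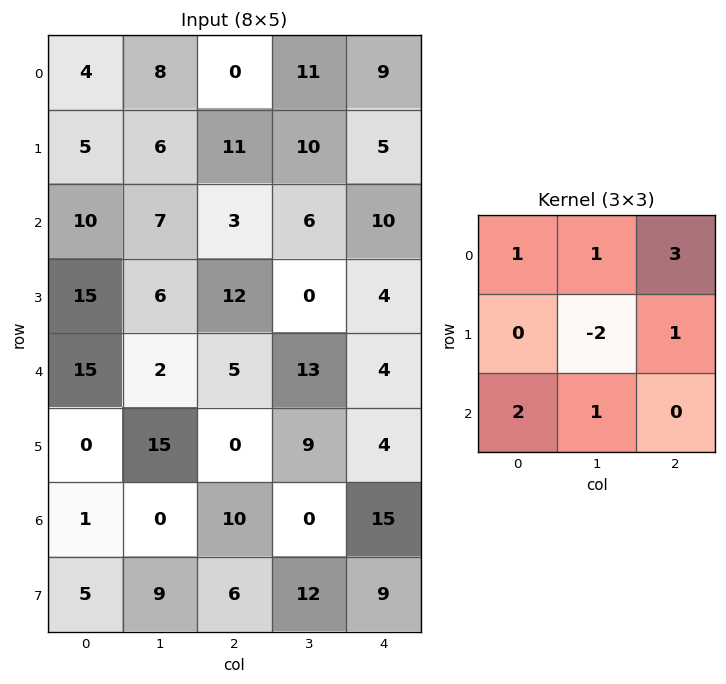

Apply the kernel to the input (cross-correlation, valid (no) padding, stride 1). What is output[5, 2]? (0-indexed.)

60

The receptive field on the input at this output position is [0 9 4 / 10 0 15 / 6 12 9]. Elementwise product with the kernel and sum: 0·1 + 9·1 + 4·3 + 0·-2 + 15·1 + 6·2 + 12·1.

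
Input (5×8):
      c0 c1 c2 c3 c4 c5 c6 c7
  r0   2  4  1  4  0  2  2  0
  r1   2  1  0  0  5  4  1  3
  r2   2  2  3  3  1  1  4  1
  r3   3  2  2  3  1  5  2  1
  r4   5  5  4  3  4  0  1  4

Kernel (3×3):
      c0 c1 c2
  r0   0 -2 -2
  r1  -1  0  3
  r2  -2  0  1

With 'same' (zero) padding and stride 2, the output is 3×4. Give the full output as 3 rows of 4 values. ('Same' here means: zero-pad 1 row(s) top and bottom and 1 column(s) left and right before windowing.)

13 6 6 -7
2 6 -19 -15
5 -6 -15 6

Output[0,0]: The receptive field on the zero-padded input at this output position is [0 0 0 / 0 2 4 / 0 2 1]. Elementwise product with the kernel and sum: 0·-2 + 0·-2 + 0·-1 + 4·3 + 0·-2 + 1·1.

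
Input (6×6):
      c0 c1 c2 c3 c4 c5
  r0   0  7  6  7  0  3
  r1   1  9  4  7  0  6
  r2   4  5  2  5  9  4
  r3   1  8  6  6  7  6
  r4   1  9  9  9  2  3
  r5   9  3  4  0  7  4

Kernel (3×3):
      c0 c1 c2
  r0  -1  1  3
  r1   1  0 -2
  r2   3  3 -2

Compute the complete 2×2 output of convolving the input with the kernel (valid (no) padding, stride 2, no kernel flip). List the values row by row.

41 8
8 72

Output[0,0]: The receptive field on the input at this output position is [0 7 6 / 1 9 4 / 4 5 2]. Elementwise product with the kernel and sum: 0·-1 + 7·1 + 6·3 + 1·1 + 4·-2 + 4·3 + 5·3 + 2·-2.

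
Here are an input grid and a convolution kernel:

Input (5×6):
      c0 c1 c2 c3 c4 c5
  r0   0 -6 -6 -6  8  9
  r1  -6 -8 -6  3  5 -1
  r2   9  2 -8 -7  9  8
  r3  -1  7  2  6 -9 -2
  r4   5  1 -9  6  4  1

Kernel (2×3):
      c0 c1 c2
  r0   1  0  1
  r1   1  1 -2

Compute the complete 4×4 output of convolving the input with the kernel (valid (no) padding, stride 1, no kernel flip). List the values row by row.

Output[0,0]: The receptive field on the input at this output position is [0 -6 -6 / -6 -8 -6]. Elementwise product with the kernel and sum: 0·1 + -6·1 + -6·1 + -8·1 + -6·-2.
Output[0,1]: The receptive field on the input at this output position is [-6 -6 -6 / -8 -6 3]. Elementwise product with the kernel and sum: -6·1 + -6·1 + -8·1 + -6·1 + 3·-2.

-8 -32 -11 13
15 3 -34 -12
3 -8 27 2
25 -7 -18 12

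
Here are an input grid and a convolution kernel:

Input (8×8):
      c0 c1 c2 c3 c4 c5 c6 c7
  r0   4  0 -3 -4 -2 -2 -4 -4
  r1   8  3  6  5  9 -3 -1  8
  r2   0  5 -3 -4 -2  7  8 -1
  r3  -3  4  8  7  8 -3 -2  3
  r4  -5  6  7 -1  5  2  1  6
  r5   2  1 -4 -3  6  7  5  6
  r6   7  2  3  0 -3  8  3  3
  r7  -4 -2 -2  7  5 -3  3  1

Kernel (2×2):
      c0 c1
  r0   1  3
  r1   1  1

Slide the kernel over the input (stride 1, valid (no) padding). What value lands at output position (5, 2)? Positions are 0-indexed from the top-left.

-10

The receptive field on the input at this output position is [-4 -3 / 3 0]. Elementwise product with the kernel and sum: -4·1 + -3·3 + 3·1 + 0·1.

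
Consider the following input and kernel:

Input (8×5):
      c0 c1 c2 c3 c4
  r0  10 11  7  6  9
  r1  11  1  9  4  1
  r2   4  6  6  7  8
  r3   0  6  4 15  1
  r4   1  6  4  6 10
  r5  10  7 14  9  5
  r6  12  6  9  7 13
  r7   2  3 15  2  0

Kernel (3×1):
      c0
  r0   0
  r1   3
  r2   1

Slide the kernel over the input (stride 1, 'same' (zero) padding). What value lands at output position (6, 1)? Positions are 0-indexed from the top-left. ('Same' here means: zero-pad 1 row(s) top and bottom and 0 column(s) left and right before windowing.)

The receptive field on the zero-padded input at this output position is [7 / 6 / 3]. Elementwise product with the kernel and sum: 6·3 + 3·1.

21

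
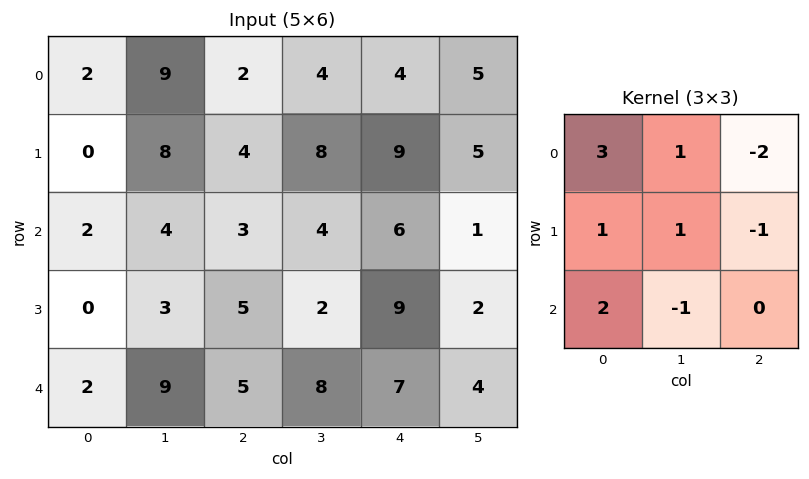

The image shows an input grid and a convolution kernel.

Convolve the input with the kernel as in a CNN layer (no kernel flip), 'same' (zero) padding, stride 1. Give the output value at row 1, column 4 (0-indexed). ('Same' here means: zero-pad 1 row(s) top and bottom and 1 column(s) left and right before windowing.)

20

The receptive field on the zero-padded input at this output position is [4 4 5 / 8 9 5 / 4 6 1]. Elementwise product with the kernel and sum: 4·3 + 4·1 + 5·-2 + 8·1 + 9·1 + 5·-1 + 4·2 + 6·-1.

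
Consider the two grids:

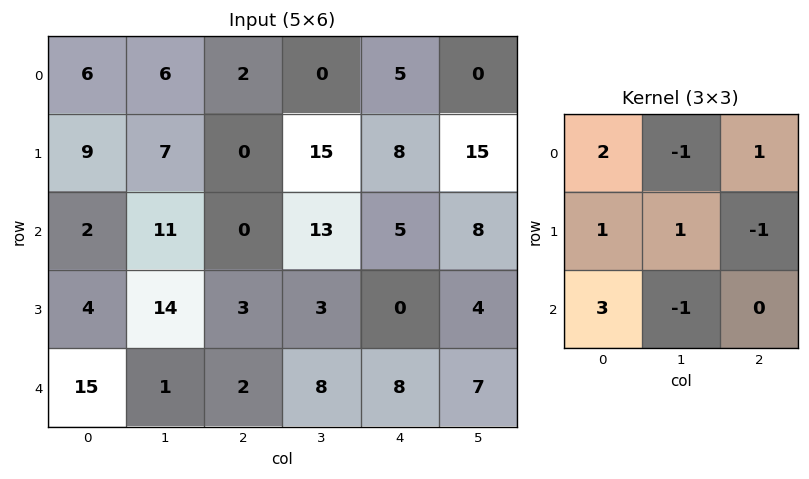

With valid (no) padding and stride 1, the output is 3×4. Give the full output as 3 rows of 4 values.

Output[0,0]: The receptive field on the input at this output position is [6 6 2 / 9 7 0 / 2 11 0]. Elementwise product with the kernel and sum: 6·2 + 6·-1 + 2·1 + 9·1 + 7·1 + 0·-1 + 2·3 + 11·-1.

19 35 3 37
22 66 7 56
52 50 -4 44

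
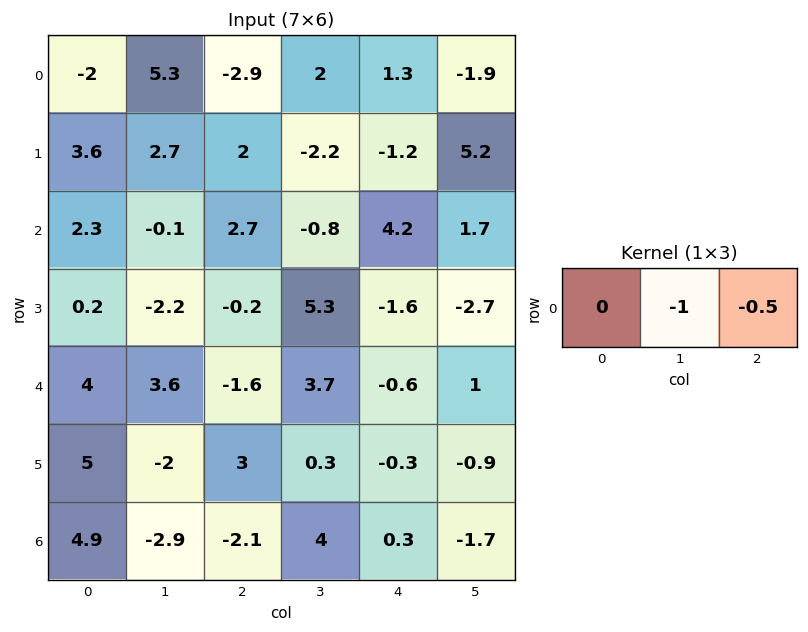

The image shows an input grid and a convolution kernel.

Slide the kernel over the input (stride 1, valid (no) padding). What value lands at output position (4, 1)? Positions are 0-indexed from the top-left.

The receptive field on the input at this output position is [3.6 -1.6 3.7]. Elementwise product with the kernel and sum: -1.6·-1 + 3.7·-0.5.

-0.25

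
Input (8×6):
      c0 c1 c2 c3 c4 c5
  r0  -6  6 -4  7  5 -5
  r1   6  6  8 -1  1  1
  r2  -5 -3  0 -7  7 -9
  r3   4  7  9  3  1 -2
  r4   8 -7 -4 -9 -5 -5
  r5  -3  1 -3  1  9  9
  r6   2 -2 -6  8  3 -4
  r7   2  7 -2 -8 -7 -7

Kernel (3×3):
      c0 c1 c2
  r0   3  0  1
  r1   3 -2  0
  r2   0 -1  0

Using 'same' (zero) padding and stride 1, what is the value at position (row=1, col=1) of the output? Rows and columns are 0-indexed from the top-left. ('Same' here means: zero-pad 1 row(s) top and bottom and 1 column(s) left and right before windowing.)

-13

The receptive field on the zero-padded input at this output position is [-6 6 -4 / 6 6 8 / -5 -3 0]. Elementwise product with the kernel and sum: -6·3 + -4·1 + 6·3 + 6·-2 + -3·-1.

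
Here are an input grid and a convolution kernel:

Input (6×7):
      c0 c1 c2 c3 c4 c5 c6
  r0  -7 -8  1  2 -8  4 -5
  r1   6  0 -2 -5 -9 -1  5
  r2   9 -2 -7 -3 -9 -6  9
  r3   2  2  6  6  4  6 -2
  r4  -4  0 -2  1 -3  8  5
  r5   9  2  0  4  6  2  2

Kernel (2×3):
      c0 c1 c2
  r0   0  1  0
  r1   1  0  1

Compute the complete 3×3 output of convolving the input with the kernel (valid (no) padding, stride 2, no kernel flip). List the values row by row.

-4 -9 0
6 7 -4
9 7 16

Output[0,0]: The receptive field on the input at this output position is [-7 -8 1 / 6 0 -2]. Elementwise product with the kernel and sum: -8·1 + 6·1 + -2·1.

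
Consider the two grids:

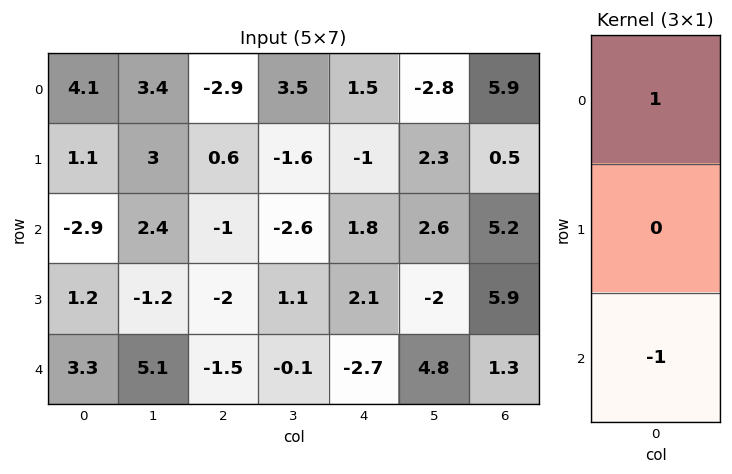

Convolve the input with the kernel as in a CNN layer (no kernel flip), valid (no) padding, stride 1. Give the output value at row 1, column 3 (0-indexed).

The receptive field on the input at this output position is [-1.6 / -2.6 / 1.1]. Elementwise product with the kernel and sum: -1.6·1 + 1.1·-1.

-2.7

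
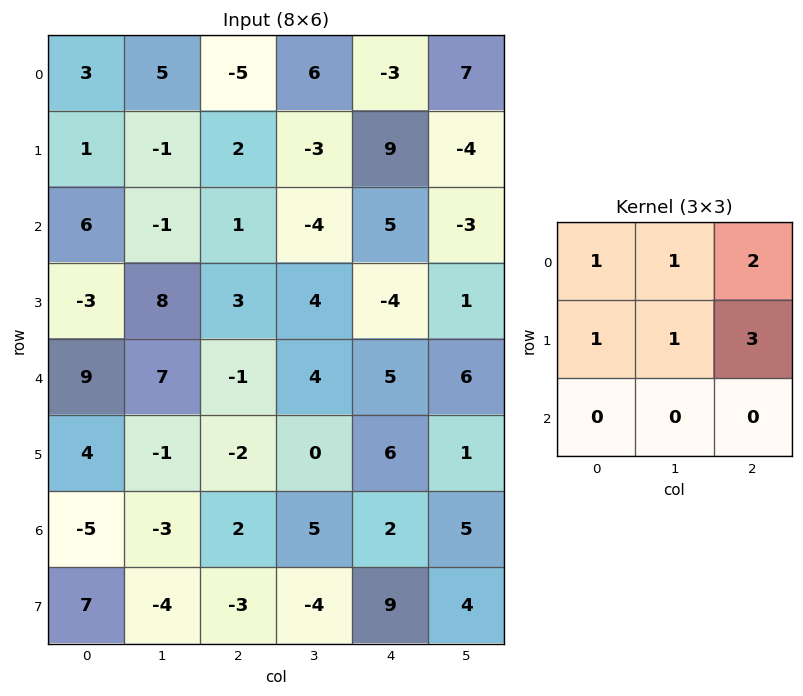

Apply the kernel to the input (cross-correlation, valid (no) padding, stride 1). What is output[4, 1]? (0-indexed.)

11

The receptive field on the input at this output position is [7 -1 4 / -1 -2 0 / -3 2 5]. Elementwise product with the kernel and sum: 7·1 + -1·1 + 4·2 + -1·1 + -2·1 + 0·3.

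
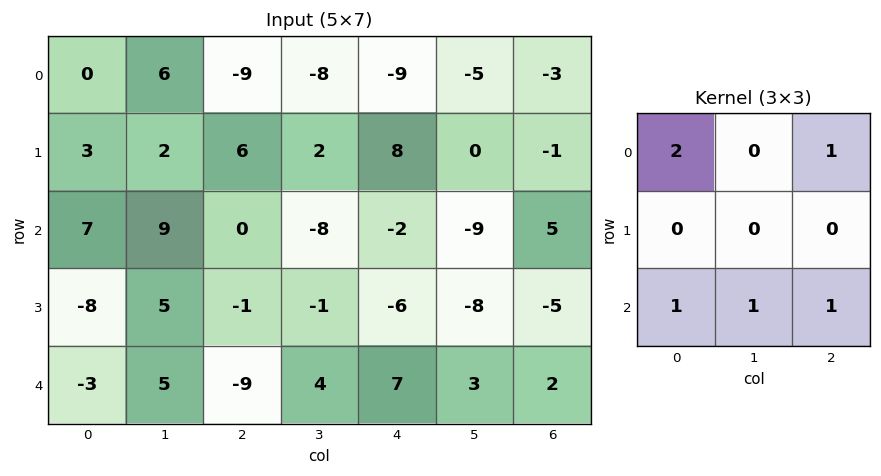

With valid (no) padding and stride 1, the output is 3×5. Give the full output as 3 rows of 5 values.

Output[0,0]: The receptive field on the input at this output position is [0 6 -9 / 3 2 6 / 7 9 0]. Elementwise product with the kernel and sum: 0·2 + -9·1 + 7·1 + 9·1 + 0·1.

7 5 -37 -40 -27
8 9 12 -11 -4
7 10 0 -11 13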